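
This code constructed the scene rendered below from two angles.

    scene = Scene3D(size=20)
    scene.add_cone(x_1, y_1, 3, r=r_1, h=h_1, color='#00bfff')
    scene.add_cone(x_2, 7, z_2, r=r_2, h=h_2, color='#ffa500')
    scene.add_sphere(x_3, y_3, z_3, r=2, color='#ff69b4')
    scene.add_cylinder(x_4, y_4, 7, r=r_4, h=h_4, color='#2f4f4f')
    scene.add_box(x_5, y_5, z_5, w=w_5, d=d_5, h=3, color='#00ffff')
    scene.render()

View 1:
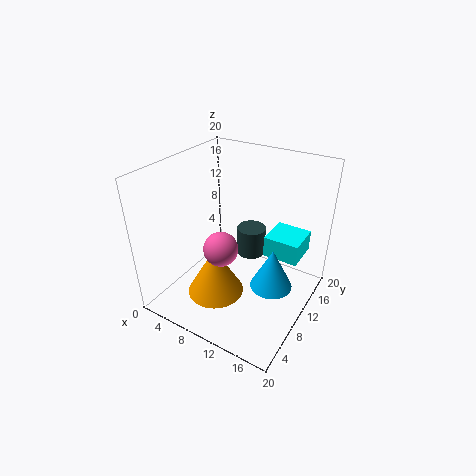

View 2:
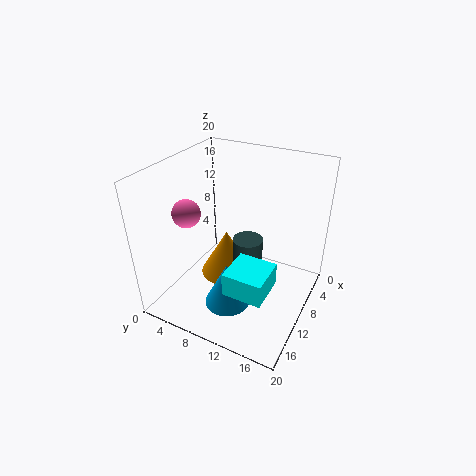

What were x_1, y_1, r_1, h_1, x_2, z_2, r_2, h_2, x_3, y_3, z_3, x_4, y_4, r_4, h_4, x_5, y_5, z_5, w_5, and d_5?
x_1 = 15, y_1 = 11, r_1 = 3, h_1 = 6, x_2 = 8, z_2 = 2, r_2 = 4, h_2 = 7, x_3 = 12, y_3 = 3, z_3 = 13, x_4 = 11, y_4 = 12, r_4 = 2, h_4 = 4, x_5 = 13, y_5 = 12, z_5 = 7, w_5 = 5, d_5 = 5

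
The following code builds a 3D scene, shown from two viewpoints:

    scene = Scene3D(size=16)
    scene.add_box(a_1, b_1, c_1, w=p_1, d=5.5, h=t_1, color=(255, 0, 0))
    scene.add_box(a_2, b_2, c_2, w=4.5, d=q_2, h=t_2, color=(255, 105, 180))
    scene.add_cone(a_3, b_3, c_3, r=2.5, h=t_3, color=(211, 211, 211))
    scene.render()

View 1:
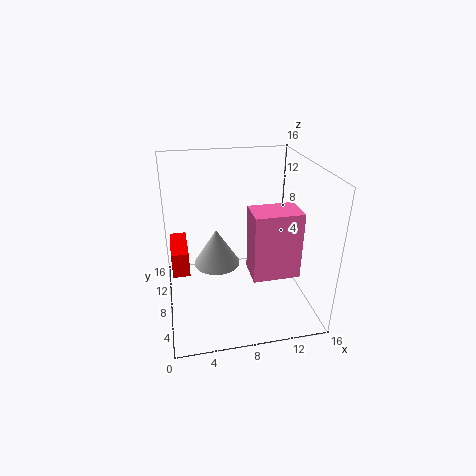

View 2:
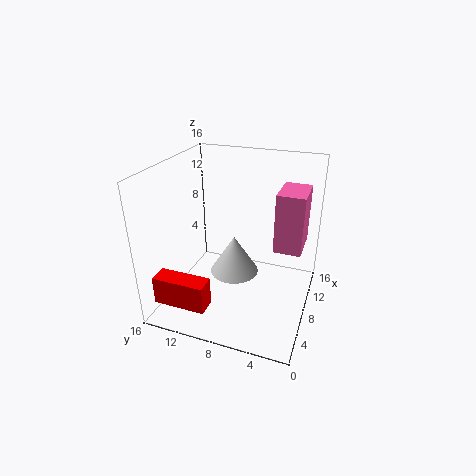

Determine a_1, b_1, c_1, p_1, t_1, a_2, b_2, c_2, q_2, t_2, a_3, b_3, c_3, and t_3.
a_1 = 0.5
b_1 = 9
c_1 = 3
p_1 = 2
t_1 = 3
a_2 = 8
b_2 = 1
c_2 = 7
q_2 = 3
t_2 = 6.5
a_3 = 5.5
b_3 = 7.5
c_3 = 5.5
t_3 = 4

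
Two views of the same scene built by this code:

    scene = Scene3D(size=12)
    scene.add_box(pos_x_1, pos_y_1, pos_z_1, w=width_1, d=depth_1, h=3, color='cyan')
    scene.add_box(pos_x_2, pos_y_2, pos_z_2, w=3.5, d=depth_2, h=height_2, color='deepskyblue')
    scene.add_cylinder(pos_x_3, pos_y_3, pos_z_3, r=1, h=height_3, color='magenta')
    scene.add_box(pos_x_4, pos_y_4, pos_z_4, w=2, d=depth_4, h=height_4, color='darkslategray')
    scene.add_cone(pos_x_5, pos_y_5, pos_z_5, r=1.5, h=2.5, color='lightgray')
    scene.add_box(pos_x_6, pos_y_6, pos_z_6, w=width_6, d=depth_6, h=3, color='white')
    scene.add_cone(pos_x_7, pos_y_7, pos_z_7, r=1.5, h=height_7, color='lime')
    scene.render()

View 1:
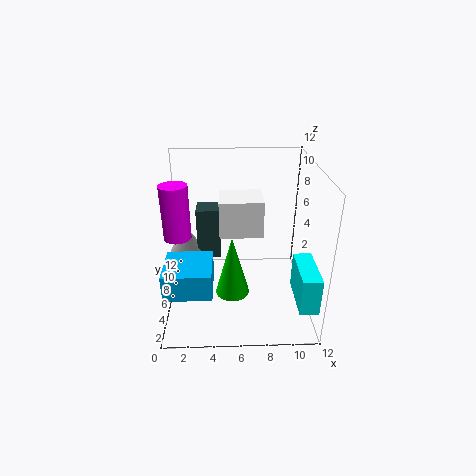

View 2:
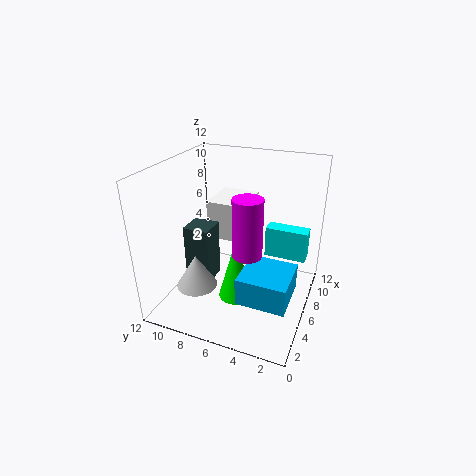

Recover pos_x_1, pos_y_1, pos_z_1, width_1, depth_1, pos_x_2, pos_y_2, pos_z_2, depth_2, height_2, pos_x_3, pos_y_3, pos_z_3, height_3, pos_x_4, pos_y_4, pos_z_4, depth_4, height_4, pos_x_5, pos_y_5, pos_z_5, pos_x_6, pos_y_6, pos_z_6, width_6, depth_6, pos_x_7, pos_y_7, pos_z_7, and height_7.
pos_x_1 = 10.5
pos_y_1 = 1
pos_z_1 = 2
width_1 = 1.5
depth_1 = 4
pos_x_2 = 0.5
pos_y_2 = 0.5
pos_z_2 = 4
depth_2 = 3.5
height_2 = 2
pos_x_3 = 1.5
pos_y_3 = 3.5
pos_z_3 = 7.5
height_3 = 4
pos_x_4 = 2.5
pos_y_4 = 7
pos_z_4 = 3.5
depth_4 = 2
height_4 = 4.5
pos_x_5 = 1.5
pos_y_5 = 7.5
pos_z_5 = 4
pos_x_6 = 4.5
pos_y_6 = 5
pos_z_6 = 6.5
width_6 = 3.5
depth_6 = 3
pos_x_7 = 5.5
pos_y_7 = 6
pos_z_7 = 0.5
height_7 = 5.5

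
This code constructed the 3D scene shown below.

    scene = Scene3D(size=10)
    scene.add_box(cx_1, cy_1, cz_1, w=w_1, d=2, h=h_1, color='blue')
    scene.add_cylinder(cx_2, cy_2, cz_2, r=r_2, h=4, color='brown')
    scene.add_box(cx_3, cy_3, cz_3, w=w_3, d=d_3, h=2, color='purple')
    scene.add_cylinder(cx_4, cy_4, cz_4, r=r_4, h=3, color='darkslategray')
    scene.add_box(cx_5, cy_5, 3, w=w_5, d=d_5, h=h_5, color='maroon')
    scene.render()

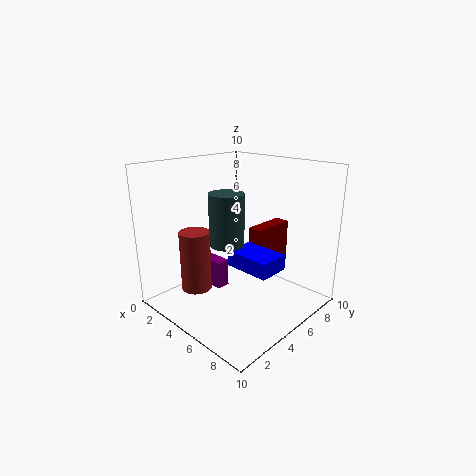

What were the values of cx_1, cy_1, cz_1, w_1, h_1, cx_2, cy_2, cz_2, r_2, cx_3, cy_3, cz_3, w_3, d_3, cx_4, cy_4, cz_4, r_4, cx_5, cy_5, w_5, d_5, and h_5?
cx_1 = 6
cy_1 = 3
cz_1 = 4
w_1 = 3
h_1 = 1
cx_2 = 4
cy_2 = 2
cz_2 = 2
r_2 = 1
cx_3 = 2
cy_3 = 4
cz_3 = 1
w_3 = 2
d_3 = 1
cx_4 = 7
cy_4 = 2
cz_4 = 6
r_4 = 1
cx_5 = 6
cy_5 = 5
w_5 = 1
d_5 = 3
h_5 = 3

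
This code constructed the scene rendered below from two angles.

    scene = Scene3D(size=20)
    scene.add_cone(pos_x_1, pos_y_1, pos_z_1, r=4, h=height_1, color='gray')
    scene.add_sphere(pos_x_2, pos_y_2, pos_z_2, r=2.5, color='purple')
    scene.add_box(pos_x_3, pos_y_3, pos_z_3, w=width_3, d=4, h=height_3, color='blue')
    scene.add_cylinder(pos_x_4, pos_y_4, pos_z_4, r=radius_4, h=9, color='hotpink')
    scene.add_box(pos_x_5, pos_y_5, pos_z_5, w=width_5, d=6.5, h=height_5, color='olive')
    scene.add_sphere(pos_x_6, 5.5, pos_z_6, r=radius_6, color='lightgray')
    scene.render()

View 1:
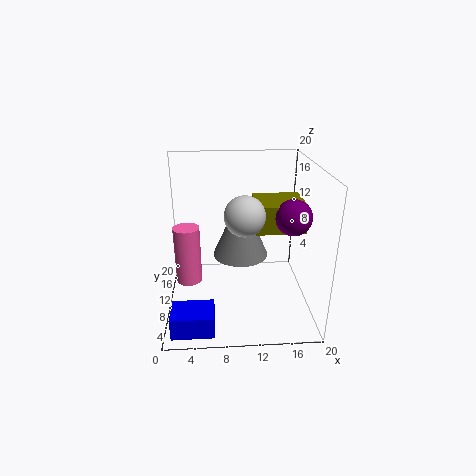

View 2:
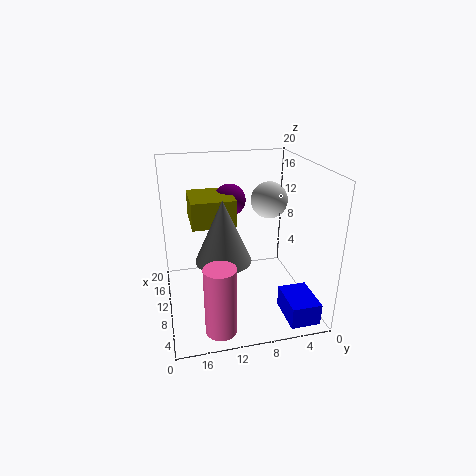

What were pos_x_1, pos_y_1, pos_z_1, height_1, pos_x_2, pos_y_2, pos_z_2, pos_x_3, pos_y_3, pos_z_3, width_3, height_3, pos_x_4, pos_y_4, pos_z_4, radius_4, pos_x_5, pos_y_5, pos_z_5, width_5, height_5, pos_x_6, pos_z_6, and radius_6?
pos_x_1 = 10.5, pos_y_1 = 12, pos_z_1 = 6.5, height_1 = 9, pos_x_2 = 17.5, pos_y_2 = 9.5, pos_z_2 = 13, pos_x_3 = 1, pos_y_3 = 1, pos_z_3 = 0.5, width_3 = 5.5, height_3 = 3, pos_x_4 = 2.5, pos_y_4 = 14, pos_z_4 = 1, radius_4 = 2, pos_x_5 = 12.5, pos_y_5 = 9.5, pos_z_5 = 10.5, width_5 = 7, height_5 = 4, pos_x_6 = 10.5, pos_z_6 = 15, radius_6 = 2.5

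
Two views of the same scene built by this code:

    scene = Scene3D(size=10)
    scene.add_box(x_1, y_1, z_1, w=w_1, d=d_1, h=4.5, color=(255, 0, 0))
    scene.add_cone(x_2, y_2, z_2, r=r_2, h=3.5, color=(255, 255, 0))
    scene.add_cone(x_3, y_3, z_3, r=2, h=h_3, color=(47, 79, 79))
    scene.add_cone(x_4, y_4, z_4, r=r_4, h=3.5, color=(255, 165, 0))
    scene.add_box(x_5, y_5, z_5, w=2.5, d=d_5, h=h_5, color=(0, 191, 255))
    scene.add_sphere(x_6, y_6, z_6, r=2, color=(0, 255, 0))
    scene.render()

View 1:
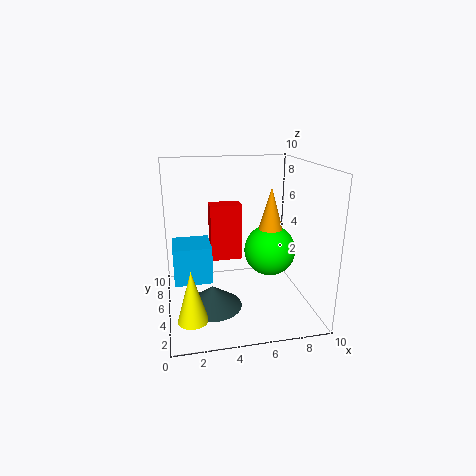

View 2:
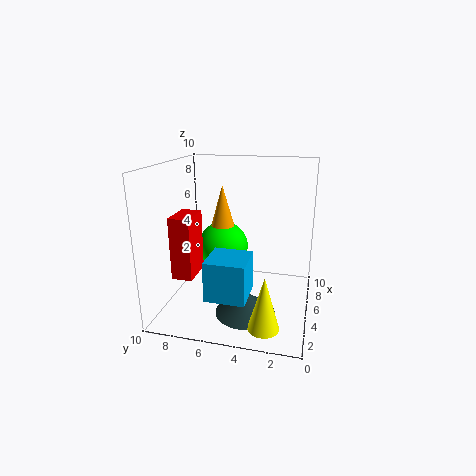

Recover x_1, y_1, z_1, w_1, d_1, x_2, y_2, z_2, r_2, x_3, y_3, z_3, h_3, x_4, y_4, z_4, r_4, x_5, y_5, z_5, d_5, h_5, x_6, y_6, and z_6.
x_1 = 3.5, y_1 = 8, z_1 = 2, w_1 = 2.5, d_1 = 1.5, x_2 = 1.5, y_2 = 2.5, z_2 = 0.5, r_2 = 1, x_3 = 3, y_3 = 4, z_3 = 0.5, h_3 = 1.5, x_4 = 8, y_4 = 7, z_4 = 4.5, r_4 = 1, x_5 = 0.5, y_5 = 3.5, z_5 = 2.5, d_5 = 2.5, h_5 = 2.5, x_6 = 8, y_6 = 7, z_6 = 3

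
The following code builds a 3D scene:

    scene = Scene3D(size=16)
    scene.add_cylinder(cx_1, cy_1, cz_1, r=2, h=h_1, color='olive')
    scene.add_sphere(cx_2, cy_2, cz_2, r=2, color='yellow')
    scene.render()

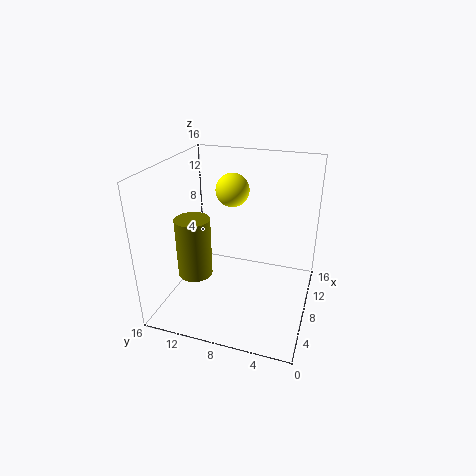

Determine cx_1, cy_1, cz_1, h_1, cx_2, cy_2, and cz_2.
cx_1 = 7
cy_1 = 13
cz_1 = 3
h_1 = 7
cx_2 = 12
cy_2 = 10
cz_2 = 12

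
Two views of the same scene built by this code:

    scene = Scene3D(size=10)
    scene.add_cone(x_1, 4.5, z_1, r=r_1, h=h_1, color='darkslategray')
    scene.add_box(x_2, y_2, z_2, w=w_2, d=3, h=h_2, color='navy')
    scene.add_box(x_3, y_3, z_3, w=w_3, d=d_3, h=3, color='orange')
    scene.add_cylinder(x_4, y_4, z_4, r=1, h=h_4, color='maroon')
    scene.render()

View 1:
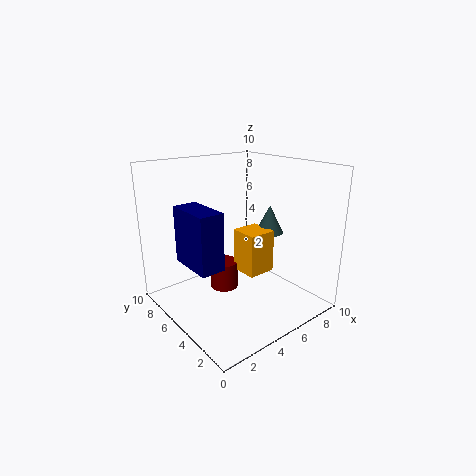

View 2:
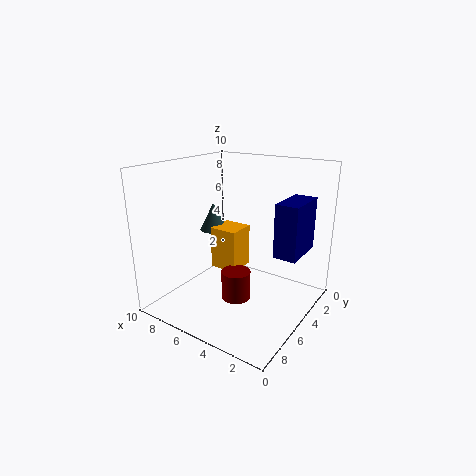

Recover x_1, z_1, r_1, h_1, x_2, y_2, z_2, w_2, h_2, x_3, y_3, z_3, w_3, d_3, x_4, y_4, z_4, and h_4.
x_1 = 7.5
z_1 = 5
r_1 = 1
h_1 = 2
x_2 = 0.5
y_2 = 2.5
z_2 = 4.5
w_2 = 1.5
h_2 = 3.5
x_3 = 5
y_3 = 3.5
z_3 = 2.5
w_3 = 2
d_3 = 2
x_4 = 4.5
y_4 = 6
z_4 = 1
h_4 = 2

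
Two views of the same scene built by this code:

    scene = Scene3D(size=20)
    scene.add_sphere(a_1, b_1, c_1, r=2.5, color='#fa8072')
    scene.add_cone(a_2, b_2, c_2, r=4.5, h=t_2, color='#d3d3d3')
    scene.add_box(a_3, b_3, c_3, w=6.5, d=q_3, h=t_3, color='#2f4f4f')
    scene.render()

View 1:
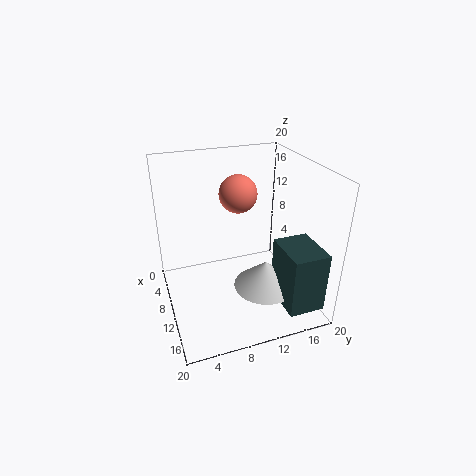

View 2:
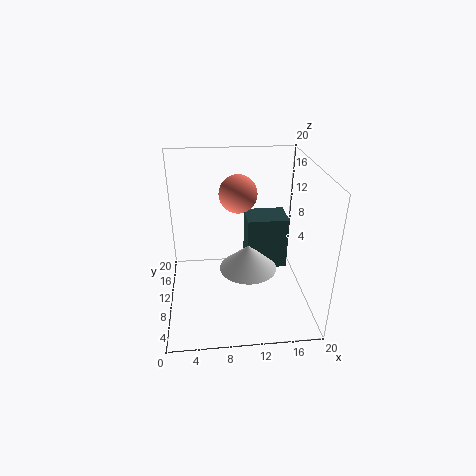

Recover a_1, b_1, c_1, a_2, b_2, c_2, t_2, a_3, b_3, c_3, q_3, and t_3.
a_1 = 10
b_1 = 10
c_1 = 16.5
a_2 = 12
b_2 = 13.5
c_2 = 2.5
t_2 = 4
a_3 = 12
b_3 = 14.5
c_3 = 1.5
q_3 = 5
t_3 = 8.5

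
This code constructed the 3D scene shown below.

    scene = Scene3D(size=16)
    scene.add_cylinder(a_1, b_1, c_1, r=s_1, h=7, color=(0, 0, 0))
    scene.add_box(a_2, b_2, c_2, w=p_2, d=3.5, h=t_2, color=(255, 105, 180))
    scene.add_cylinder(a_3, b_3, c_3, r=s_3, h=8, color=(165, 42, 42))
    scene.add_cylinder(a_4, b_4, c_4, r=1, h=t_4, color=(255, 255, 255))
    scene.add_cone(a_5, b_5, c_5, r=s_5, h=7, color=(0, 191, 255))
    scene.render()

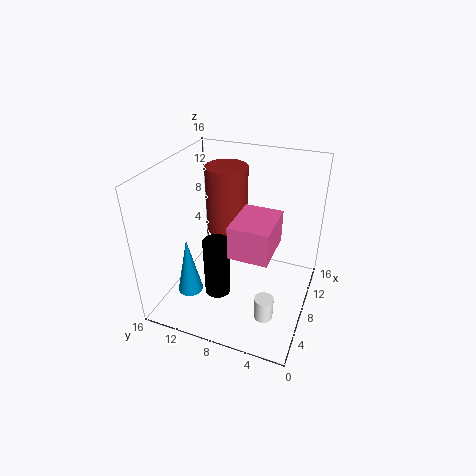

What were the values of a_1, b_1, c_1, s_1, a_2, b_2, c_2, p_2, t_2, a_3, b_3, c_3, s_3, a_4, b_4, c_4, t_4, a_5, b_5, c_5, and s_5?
a_1 = 6.5; b_1 = 10; c_1 = 1; s_1 = 1.5; a_2 = 0.5; b_2 = 2.5; c_2 = 11; p_2 = 4.5; t_2 = 3; a_3 = 12; b_3 = 11; c_3 = 6.5; s_3 = 2.5; a_4 = 4; b_4 = 3.5; c_4 = 1.5; t_4 = 2.5; a_5 = 6; b_5 = 13.5; c_5 = 0.5; s_5 = 1.5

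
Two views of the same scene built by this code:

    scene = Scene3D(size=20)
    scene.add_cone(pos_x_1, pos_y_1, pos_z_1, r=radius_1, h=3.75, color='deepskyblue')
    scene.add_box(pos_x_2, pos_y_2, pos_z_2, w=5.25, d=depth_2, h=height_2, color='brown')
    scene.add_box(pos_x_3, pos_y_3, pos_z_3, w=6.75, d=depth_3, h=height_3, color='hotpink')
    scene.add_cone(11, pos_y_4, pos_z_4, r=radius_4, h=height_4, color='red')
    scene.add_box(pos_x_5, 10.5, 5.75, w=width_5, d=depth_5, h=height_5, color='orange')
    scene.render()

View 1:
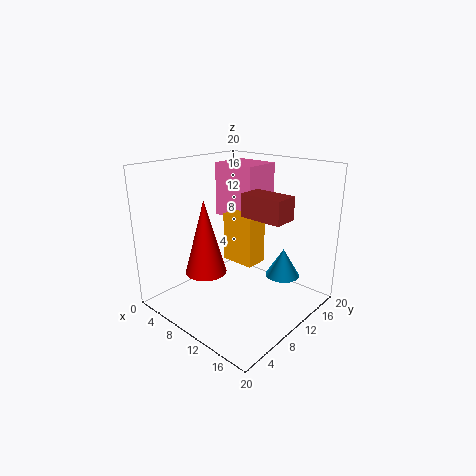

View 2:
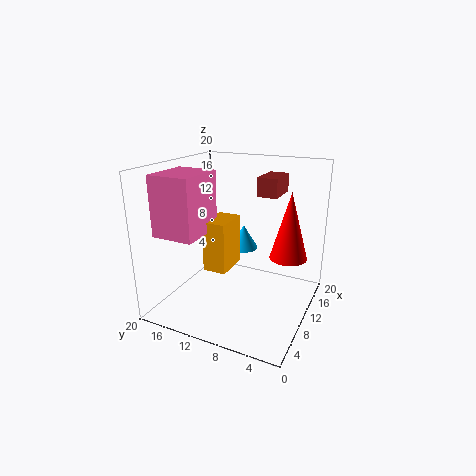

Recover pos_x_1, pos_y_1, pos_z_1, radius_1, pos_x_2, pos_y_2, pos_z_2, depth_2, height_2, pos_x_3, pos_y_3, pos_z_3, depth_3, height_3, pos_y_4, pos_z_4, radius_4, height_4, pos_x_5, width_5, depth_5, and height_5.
pos_x_1 = 16.25
pos_y_1 = 12
pos_z_1 = 5.75
radius_1 = 2.25
pos_x_2 = 14
pos_y_2 = 6
pos_z_2 = 15
depth_2 = 3
height_2 = 2.75
pos_x_3 = 2.75
pos_y_3 = 13
pos_z_3 = 11.25
depth_3 = 5.75
height_3 = 8
pos_y_4 = 3
pos_z_4 = 8
radius_4 = 2.5
height_4 = 9
pos_x_5 = 6.75
width_5 = 5
depth_5 = 3.25
height_5 = 7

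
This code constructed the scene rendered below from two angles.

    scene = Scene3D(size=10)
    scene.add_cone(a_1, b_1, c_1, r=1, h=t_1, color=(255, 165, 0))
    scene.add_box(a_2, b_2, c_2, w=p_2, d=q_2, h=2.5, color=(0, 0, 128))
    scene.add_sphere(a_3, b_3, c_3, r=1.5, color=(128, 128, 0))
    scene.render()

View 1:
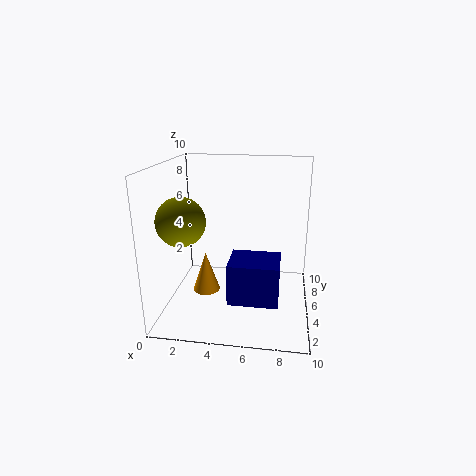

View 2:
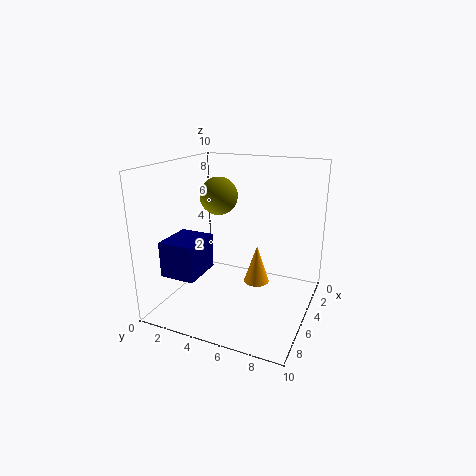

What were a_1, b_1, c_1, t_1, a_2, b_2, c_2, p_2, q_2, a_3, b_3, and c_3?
a_1 = 2.5; b_1 = 5.5; c_1 = 0.5; t_1 = 3; a_2 = 5; b_2 = 0.5; c_2 = 2.5; p_2 = 3; q_2 = 2.5; a_3 = 2; b_3 = 2; c_3 = 7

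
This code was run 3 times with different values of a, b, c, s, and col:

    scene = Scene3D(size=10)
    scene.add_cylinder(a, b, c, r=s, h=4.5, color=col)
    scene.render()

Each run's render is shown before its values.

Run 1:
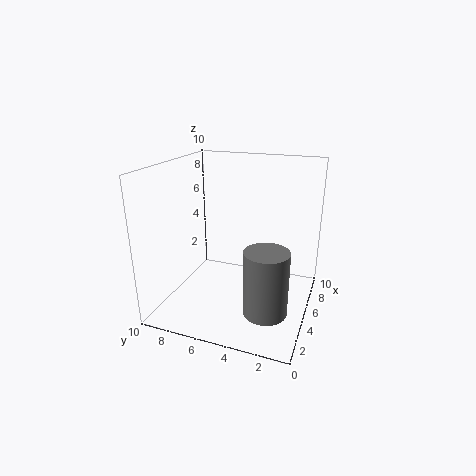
a = 3.5, b = 2.5, c = 0.5, s = 1.5, col = 'gray'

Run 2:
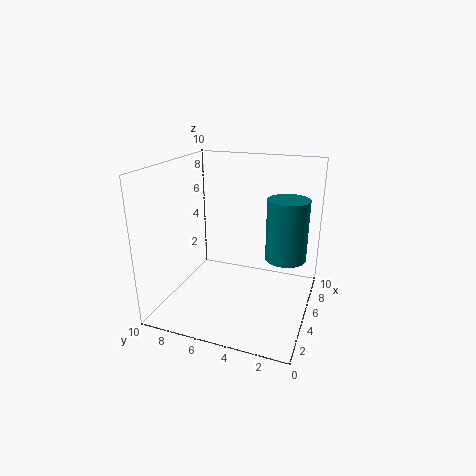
a = 7, b = 2, c = 3, s = 1.5, col = 'teal'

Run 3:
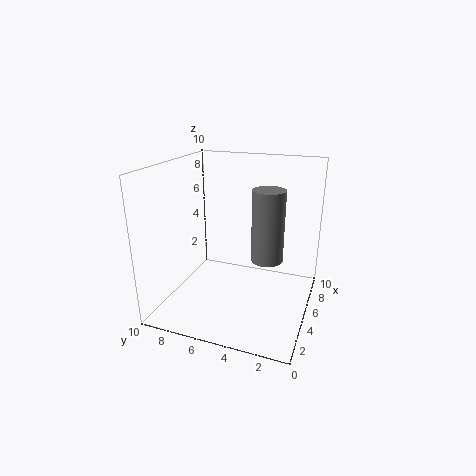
a = 3.5, b = 2.5, c = 4.5, s = 1, col = 'gray'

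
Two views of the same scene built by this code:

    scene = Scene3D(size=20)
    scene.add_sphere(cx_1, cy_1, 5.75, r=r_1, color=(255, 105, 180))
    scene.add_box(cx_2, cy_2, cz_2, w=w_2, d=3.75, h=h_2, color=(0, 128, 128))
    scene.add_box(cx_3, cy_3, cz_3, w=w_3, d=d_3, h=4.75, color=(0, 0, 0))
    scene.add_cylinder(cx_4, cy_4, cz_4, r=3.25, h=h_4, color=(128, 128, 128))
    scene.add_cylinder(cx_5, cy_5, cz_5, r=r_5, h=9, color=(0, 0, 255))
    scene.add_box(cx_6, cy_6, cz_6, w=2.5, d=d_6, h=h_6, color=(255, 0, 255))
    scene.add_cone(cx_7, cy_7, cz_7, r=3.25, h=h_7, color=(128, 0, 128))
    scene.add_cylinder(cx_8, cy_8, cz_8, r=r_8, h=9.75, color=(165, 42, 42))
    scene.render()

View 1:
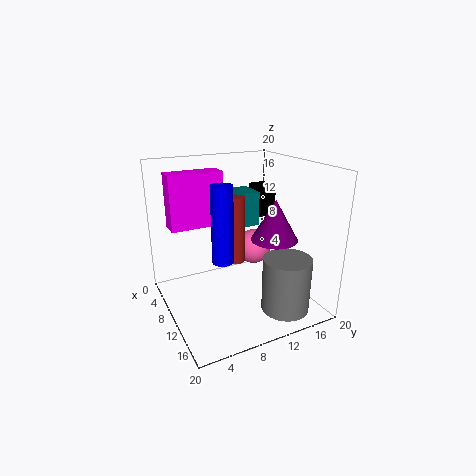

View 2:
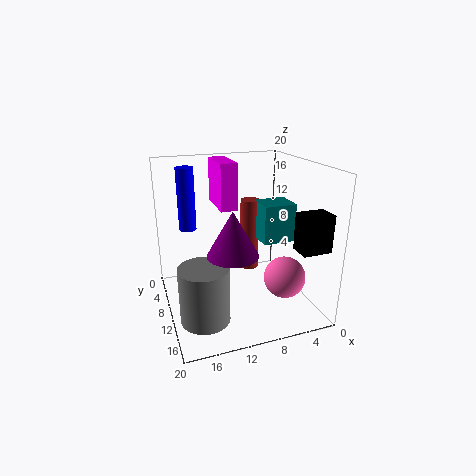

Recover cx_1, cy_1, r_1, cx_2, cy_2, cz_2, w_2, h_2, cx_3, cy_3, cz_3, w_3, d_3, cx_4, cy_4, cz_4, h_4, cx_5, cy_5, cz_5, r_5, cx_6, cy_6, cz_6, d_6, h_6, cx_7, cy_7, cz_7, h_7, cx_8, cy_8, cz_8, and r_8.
cx_1 = 5.25, cy_1 = 15.25, r_1 = 2.75, cx_2 = 3.75, cy_2 = 10.75, cz_2 = 10.5, w_2 = 4.25, h_2 = 5, cx_3 = 1.25, cy_3 = 16.5, cz_3 = 10.5, w_3 = 3.75, d_3 = 2.75, cx_4 = 16, cy_4 = 14.25, cz_4 = 1, h_4 = 7.5, cx_5 = 16, cy_5 = 5, cz_5 = 10.25, r_5 = 1.25, cx_6 = 9, cy_6 = 0.5, cz_6 = 13, d_6 = 6.75, h_6 = 6.75, cx_7 = 12.25, cy_7 = 14.5, cz_7 = 9.75, h_7 = 5.75, cx_8 = 8.5, cy_8 = 10.5, cz_8 = 5.75, r_8 = 1.25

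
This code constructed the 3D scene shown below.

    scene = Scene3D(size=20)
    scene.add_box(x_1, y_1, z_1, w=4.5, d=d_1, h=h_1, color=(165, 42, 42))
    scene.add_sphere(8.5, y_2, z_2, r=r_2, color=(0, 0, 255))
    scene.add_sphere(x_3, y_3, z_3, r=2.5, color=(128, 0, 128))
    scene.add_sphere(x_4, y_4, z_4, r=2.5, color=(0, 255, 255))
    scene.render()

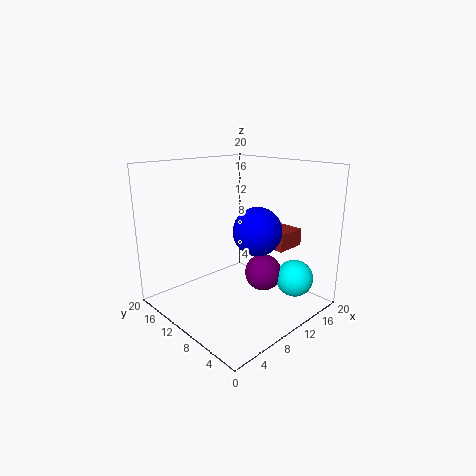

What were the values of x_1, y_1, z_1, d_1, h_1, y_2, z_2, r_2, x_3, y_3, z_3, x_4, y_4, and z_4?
x_1 = 14
y_1 = 5.5
z_1 = 8
d_1 = 4.5
h_1 = 2.5
y_2 = 5
z_2 = 12.5
r_2 = 3
x_3 = 11.5
y_3 = 6.5
z_3 = 5.5
x_4 = 14
y_4 = 3
z_4 = 5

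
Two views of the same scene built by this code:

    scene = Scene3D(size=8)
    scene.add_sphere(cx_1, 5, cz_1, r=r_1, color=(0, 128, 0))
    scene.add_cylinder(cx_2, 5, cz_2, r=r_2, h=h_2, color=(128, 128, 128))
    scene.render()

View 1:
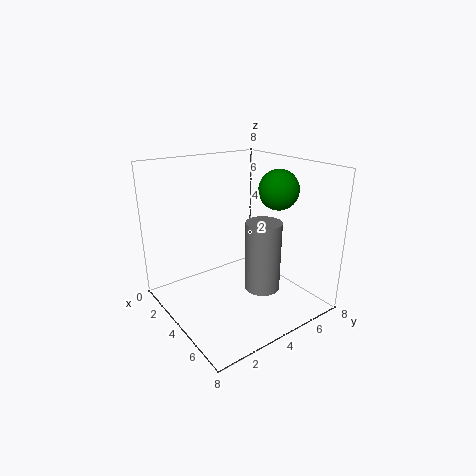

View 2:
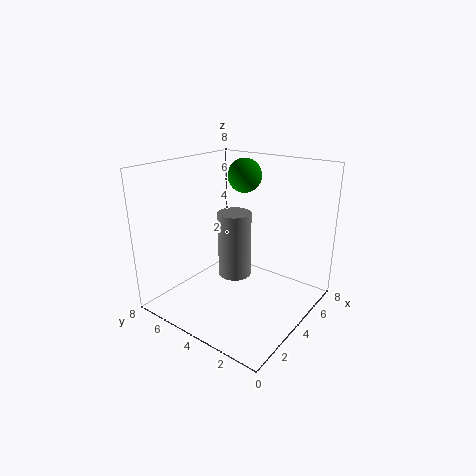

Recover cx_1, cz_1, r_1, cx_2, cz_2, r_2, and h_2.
cx_1 = 6
cz_1 = 7
r_1 = 1
cx_2 = 5
cz_2 = 1
r_2 = 1
h_2 = 4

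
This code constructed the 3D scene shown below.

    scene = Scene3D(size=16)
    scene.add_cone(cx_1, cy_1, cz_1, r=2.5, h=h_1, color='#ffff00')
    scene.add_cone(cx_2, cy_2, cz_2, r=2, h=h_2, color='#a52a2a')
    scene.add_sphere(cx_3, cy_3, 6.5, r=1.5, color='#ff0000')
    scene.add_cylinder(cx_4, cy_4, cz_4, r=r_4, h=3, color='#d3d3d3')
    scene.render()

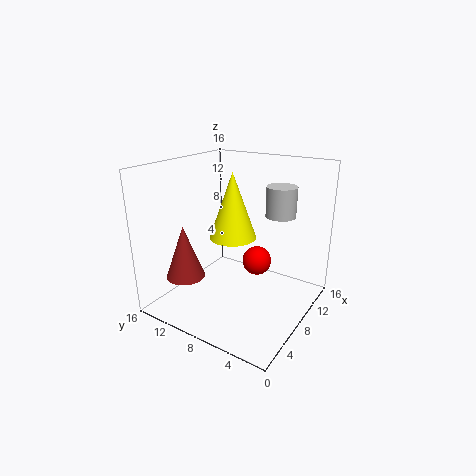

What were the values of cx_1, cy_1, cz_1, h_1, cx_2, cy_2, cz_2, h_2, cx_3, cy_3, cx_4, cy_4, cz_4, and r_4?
cx_1 = 7; cy_1 = 8; cz_1 = 8.5; h_1 = 7; cx_2 = 2.5; cy_2 = 11; cz_2 = 5; h_2 = 5.5; cx_3 = 7; cy_3 = 5; cx_4 = 8; cy_4 = 3; cz_4 = 11.5; r_4 = 1.5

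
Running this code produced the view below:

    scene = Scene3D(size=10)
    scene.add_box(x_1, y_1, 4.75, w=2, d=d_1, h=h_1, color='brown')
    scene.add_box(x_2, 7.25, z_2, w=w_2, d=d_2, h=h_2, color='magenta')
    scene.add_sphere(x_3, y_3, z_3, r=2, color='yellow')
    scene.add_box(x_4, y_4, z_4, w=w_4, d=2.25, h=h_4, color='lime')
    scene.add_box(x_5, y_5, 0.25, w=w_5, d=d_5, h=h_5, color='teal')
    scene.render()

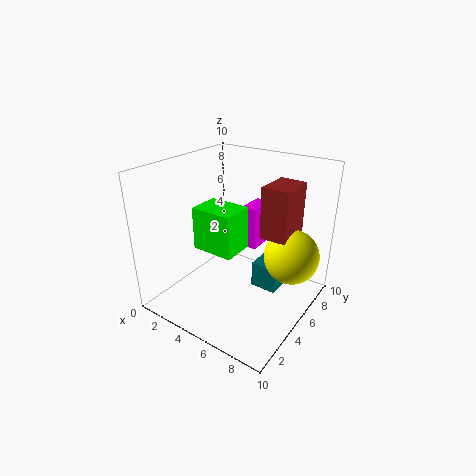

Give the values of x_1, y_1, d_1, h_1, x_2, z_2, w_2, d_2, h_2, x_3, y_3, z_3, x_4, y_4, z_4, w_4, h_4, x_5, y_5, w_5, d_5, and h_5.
x_1 = 6
y_1 = 6.25
d_1 = 2.75
h_1 = 3.75
x_2 = 3.75
z_2 = 3
w_2 = 1.25
d_2 = 2.25
h_2 = 3.25
x_3 = 8
y_3 = 7.5
z_3 = 3.25
x_4 = 2.5
y_4 = 3.25
z_4 = 4.25
w_4 = 3
h_4 = 3
x_5 = 5.25
y_5 = 6.5
w_5 = 2
d_5 = 2.5
h_5 = 2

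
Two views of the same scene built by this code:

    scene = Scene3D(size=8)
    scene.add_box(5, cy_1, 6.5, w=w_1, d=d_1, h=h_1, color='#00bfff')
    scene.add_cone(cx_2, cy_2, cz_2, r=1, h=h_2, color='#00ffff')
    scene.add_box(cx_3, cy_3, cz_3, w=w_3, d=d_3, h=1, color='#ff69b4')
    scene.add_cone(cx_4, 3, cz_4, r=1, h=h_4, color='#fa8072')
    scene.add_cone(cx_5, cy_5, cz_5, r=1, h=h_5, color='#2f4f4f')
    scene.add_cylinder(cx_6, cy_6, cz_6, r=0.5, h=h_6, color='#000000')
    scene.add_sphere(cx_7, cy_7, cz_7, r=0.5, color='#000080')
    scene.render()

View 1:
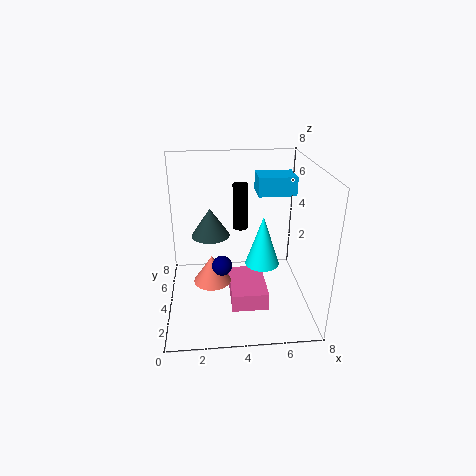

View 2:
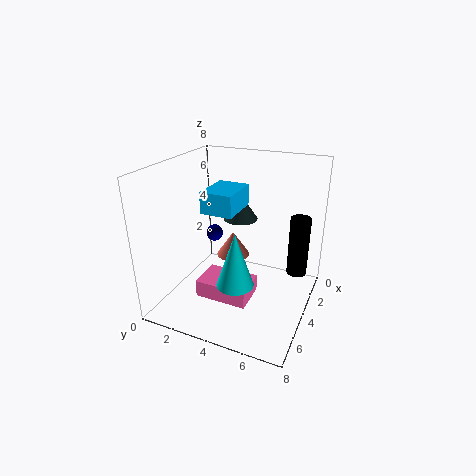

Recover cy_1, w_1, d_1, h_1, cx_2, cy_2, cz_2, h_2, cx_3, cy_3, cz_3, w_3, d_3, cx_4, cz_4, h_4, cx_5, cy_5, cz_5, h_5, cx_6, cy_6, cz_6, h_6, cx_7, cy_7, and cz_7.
cy_1 = 3.5, w_1 = 2, d_1 = 1.5, h_1 = 1, cx_2 = 5.5, cy_2 = 4.5, cz_2 = 2, h_2 = 3, cx_3 = 3.5, cy_3 = 2, cz_3 = 0.5, w_3 = 2, d_3 = 3, cx_4 = 2.5, cz_4 = 2, h_4 = 1.5, cx_5 = 2.5, cy_5 = 3.5, cz_5 = 4.5, h_5 = 1.5, cx_6 = 4.5, cy_6 = 7.5, cz_6 = 3, h_6 = 3, cx_7 = 3, cy_7 = 2, cz_7 = 3.5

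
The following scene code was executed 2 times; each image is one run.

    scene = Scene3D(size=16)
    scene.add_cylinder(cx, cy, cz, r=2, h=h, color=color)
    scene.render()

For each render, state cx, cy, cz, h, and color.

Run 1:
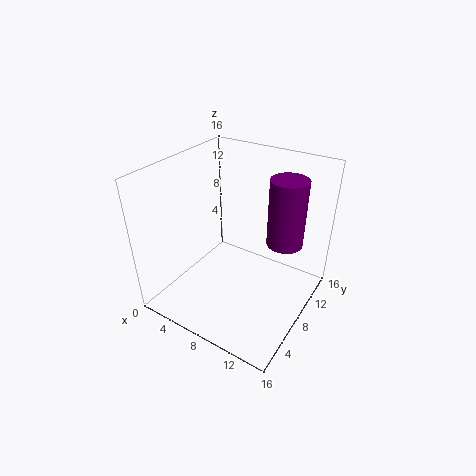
cx = 12.5
cy = 10.5
cz = 7.5
h = 7.5
color = 'purple'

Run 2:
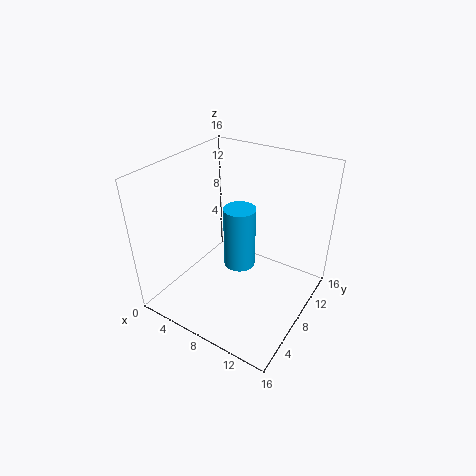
cx = 6
cy = 11.5
cz = 1.5
h = 8
color = 'deepskyblue'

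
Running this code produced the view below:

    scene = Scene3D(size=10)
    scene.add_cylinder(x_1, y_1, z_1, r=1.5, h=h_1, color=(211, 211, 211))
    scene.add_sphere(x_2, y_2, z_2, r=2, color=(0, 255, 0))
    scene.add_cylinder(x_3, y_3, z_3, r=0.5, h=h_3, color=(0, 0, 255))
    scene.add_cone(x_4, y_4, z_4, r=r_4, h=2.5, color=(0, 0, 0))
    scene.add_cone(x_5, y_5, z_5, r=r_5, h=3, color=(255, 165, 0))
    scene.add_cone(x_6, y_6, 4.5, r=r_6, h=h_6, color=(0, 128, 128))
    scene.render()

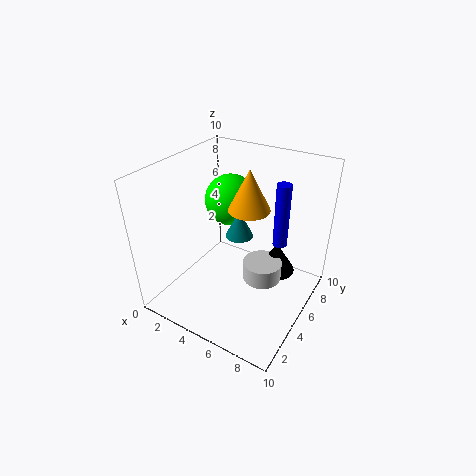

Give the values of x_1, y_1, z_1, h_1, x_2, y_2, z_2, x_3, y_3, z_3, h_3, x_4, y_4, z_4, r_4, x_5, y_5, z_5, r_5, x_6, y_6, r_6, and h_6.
x_1 = 6
y_1 = 7
z_1 = 0.5
h_1 = 1.5
x_2 = 2.5
y_2 = 8
z_2 = 6
x_3 = 7.5
y_3 = 6.5
z_3 = 4.5
h_3 = 4.5
x_4 = 6.5
y_4 = 8.5
z_4 = 0.5
r_4 = 1.5
x_5 = 5
y_5 = 6.5
z_5 = 6.5
r_5 = 1.5
x_6 = 4.5
y_6 = 6
r_6 = 1
h_6 = 2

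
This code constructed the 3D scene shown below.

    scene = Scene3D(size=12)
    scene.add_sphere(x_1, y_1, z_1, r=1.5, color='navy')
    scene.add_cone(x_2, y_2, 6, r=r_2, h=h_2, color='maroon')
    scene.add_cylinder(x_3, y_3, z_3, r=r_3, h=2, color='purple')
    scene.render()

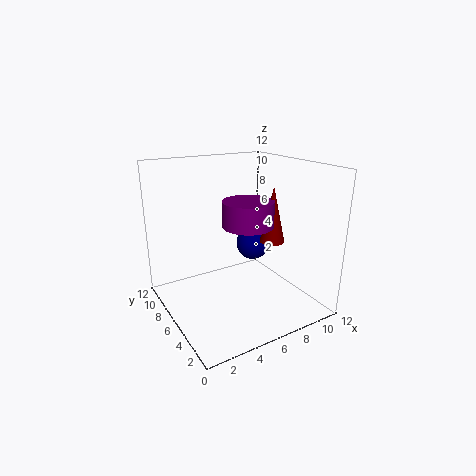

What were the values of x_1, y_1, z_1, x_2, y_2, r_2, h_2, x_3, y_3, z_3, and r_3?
x_1 = 8.5; y_1 = 7.5; z_1 = 4.5; x_2 = 8; y_2 = 4; r_2 = 1; h_2 = 4.5; x_3 = 6; y_3 = 4.5; z_3 = 7.5; r_3 = 2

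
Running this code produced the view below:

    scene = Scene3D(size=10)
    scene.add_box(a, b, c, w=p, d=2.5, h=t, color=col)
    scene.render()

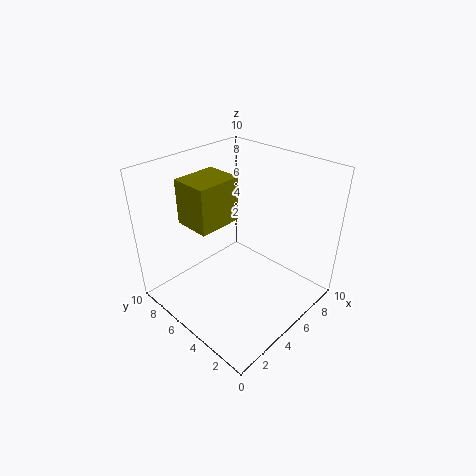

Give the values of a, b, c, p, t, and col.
a = 2
b = 5
c = 6.5
p = 3
t = 3
col = 'olive'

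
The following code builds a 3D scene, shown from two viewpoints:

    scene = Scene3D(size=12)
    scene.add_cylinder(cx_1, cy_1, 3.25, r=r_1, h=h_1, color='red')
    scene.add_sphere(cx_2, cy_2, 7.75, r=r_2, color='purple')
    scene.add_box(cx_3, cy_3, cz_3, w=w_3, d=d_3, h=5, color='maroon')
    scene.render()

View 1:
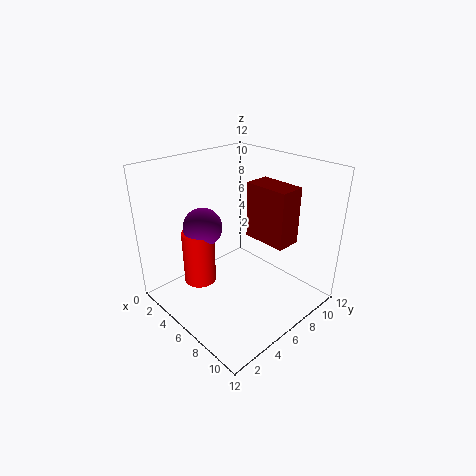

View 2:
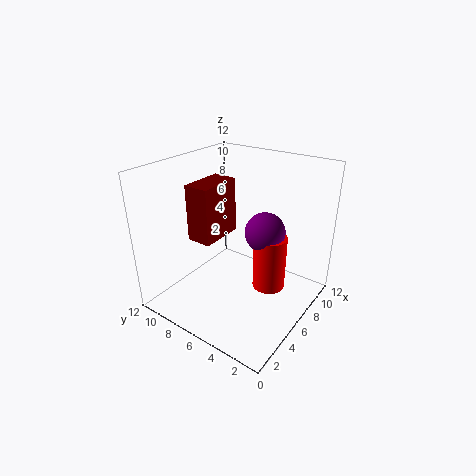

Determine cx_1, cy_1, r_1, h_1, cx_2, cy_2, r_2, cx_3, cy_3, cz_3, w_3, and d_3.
cx_1 = 5.25
cy_1 = 2.5
r_1 = 1.25
h_1 = 4.25
cx_2 = 5.25
cy_2 = 3
r_2 = 1.5
cx_3 = 4.75
cy_3 = 8.25
cz_3 = 5
w_3 = 4
d_3 = 2.25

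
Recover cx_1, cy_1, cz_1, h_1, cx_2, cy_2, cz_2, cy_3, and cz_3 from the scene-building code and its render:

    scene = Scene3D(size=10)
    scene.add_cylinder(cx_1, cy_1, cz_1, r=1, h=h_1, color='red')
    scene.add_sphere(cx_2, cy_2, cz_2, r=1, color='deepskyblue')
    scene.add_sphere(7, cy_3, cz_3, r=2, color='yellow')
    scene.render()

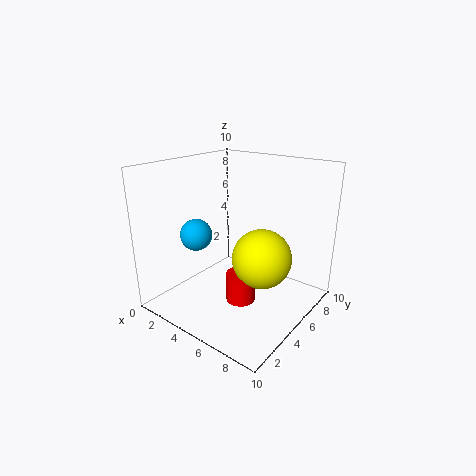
cx_1 = 6
cy_1 = 4
cz_1 = 1
h_1 = 2
cx_2 = 4
cy_2 = 2
cz_2 = 6
cy_3 = 5
cz_3 = 4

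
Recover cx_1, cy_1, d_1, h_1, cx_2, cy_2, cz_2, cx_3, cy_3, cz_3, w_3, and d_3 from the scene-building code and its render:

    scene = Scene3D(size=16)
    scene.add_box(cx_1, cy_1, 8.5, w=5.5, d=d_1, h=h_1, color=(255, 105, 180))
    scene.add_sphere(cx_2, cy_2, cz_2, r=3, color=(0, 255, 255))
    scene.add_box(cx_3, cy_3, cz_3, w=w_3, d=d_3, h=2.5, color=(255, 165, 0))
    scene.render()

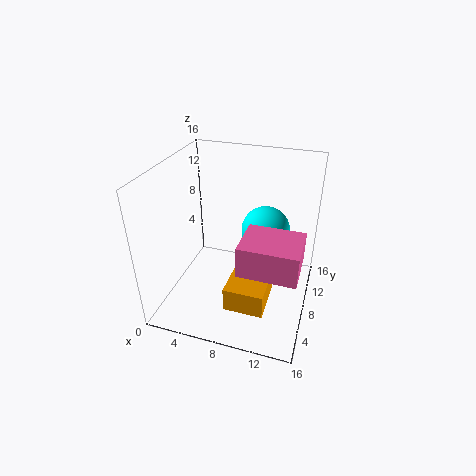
cx_1 = 10, cy_1 = 1, d_1 = 4.5, h_1 = 3, cx_2 = 10, cy_2 = 13, cz_2 = 6.5, cx_3 = 8.5, cy_3 = 1.5, cz_3 = 3.5, w_3 = 4, d_3 = 4.5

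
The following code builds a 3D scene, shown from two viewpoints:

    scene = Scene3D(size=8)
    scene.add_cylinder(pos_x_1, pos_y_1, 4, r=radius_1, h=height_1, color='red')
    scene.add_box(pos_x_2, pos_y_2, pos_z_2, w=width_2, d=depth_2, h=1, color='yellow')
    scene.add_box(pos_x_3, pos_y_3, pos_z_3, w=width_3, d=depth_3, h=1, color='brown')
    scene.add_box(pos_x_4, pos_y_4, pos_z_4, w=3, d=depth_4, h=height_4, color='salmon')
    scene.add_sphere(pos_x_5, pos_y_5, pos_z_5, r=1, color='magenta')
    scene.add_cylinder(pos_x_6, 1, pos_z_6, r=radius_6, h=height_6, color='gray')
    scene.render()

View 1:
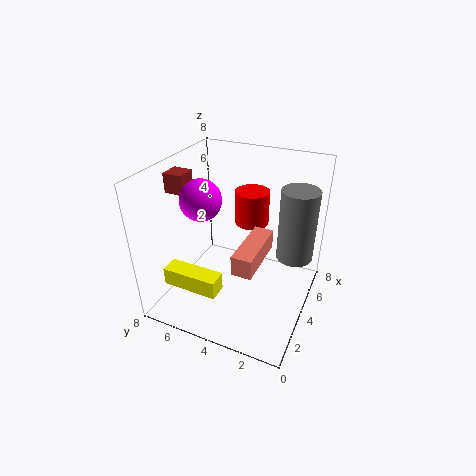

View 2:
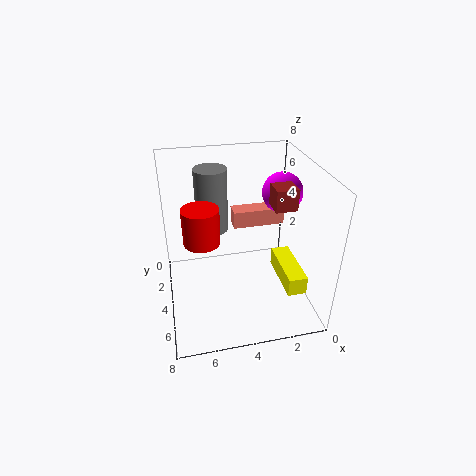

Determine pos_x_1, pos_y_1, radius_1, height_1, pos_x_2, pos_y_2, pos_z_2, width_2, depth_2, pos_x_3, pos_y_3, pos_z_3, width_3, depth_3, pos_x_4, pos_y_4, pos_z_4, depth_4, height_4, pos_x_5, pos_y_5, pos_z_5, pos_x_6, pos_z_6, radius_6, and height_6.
pos_x_1 = 6, pos_y_1 = 4, radius_1 = 1, height_1 = 2, pos_x_2 = 1, pos_y_2 = 4, pos_z_2 = 2, width_2 = 1, depth_2 = 3, pos_x_3 = 2, pos_y_3 = 6, pos_z_3 = 7, width_3 = 1, depth_3 = 1, pos_x_4 = 1, pos_y_4 = 2, pos_z_4 = 4, depth_4 = 1, height_4 = 1, pos_x_5 = 2, pos_y_5 = 5, pos_z_5 = 7, pos_x_6 = 5, pos_z_6 = 3, radius_6 = 1, height_6 = 4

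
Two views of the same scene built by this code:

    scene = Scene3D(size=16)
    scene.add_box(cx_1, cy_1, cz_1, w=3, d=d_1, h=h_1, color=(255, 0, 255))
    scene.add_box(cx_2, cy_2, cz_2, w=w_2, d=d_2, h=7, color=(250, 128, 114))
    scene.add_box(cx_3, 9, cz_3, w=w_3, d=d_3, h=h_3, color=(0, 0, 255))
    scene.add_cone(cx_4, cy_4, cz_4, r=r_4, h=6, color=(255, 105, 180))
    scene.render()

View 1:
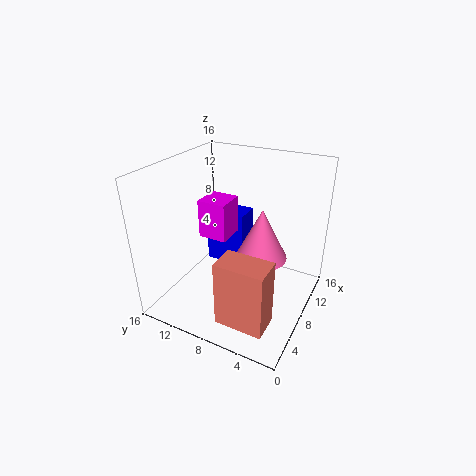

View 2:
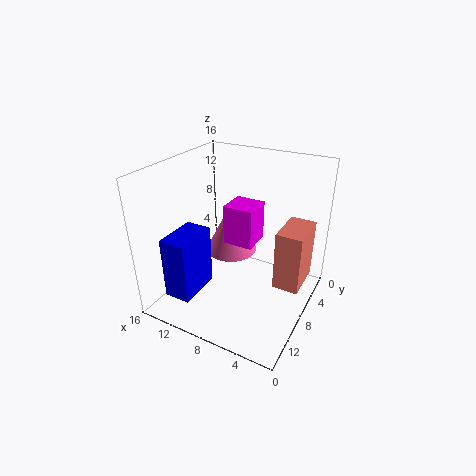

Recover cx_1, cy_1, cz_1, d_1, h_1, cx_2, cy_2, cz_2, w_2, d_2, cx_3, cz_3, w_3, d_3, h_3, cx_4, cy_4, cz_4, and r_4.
cx_1 = 5
cy_1 = 8
cz_1 = 9
d_1 = 3
h_1 = 4
cx_2 = 1
cy_2 = 2
cz_2 = 2
w_2 = 3
d_2 = 5
cx_3 = 11
cz_3 = 2
w_3 = 3
d_3 = 5
h_3 = 7
cx_4 = 10
cy_4 = 6
cz_4 = 5
r_4 = 3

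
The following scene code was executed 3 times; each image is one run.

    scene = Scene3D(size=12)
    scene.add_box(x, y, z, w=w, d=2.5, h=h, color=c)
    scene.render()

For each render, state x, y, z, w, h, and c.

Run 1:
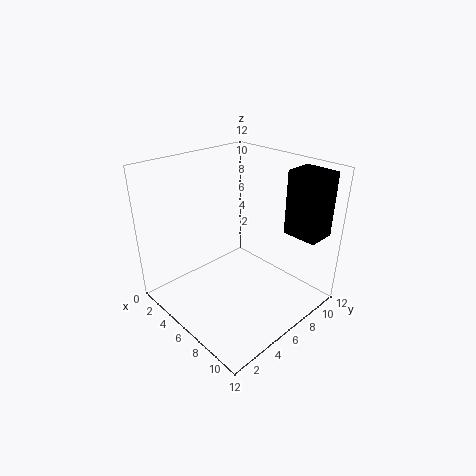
x = 8; y = 9.5; z = 6; w = 3; h = 5.5; c = 'black'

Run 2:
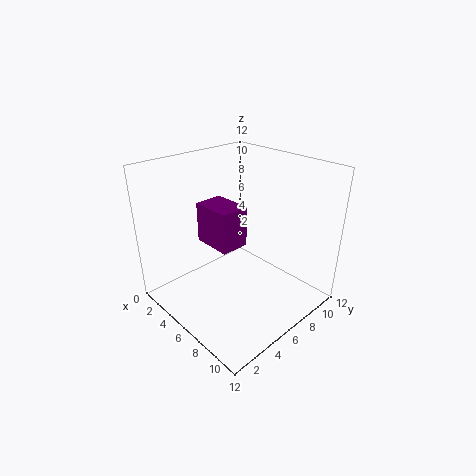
x = 2.5; y = 4.5; z = 5; w = 3.5; h = 3.5; c = 'purple'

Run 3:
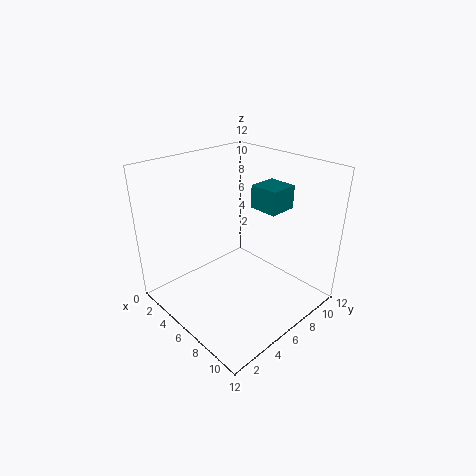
x = 5.5; y = 8; z = 8; w = 2.5; h = 2; c = 'teal'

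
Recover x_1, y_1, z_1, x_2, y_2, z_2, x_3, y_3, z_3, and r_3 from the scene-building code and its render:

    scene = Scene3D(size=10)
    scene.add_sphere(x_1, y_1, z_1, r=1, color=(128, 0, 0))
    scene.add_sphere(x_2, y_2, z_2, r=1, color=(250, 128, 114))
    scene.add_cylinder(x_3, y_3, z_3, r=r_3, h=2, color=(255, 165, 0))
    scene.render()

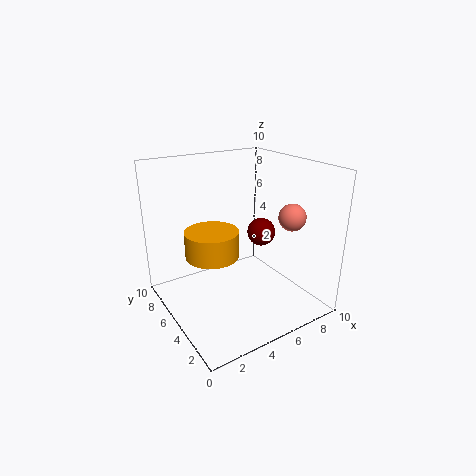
x_1 = 7, y_1 = 5, z_1 = 5, x_2 = 9, y_2 = 4, z_2 = 6, x_3 = 4, y_3 = 7, z_3 = 3, r_3 = 2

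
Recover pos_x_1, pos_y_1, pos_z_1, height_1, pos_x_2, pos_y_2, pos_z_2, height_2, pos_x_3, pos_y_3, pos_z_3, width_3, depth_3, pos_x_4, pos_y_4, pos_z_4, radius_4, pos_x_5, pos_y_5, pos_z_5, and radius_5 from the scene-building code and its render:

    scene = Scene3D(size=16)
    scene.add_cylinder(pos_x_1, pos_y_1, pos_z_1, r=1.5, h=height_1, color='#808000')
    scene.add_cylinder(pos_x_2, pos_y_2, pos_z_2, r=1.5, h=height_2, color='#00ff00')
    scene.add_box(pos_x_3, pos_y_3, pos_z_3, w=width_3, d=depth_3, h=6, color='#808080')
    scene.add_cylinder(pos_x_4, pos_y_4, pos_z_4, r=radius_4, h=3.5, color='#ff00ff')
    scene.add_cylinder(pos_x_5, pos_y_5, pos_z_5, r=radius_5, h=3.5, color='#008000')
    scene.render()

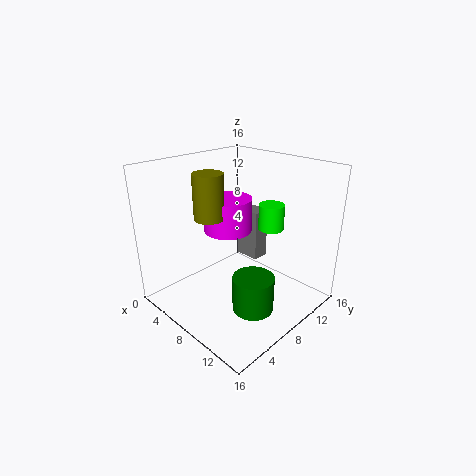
pos_x_1 = 8, pos_y_1 = 4, pos_z_1 = 11.5, height_1 = 4.5, pos_x_2 = 9, pos_y_2 = 12.5, pos_z_2 = 8, height_2 = 3, pos_x_3 = 5, pos_y_3 = 11, pos_z_3 = 4, width_3 = 3, depth_3 = 2, pos_x_4 = 8, pos_y_4 = 6.5, pos_z_4 = 9.5, radius_4 = 2.5, pos_x_5 = 13.5, pos_y_5 = 4.5, pos_z_5 = 3.5, radius_5 = 2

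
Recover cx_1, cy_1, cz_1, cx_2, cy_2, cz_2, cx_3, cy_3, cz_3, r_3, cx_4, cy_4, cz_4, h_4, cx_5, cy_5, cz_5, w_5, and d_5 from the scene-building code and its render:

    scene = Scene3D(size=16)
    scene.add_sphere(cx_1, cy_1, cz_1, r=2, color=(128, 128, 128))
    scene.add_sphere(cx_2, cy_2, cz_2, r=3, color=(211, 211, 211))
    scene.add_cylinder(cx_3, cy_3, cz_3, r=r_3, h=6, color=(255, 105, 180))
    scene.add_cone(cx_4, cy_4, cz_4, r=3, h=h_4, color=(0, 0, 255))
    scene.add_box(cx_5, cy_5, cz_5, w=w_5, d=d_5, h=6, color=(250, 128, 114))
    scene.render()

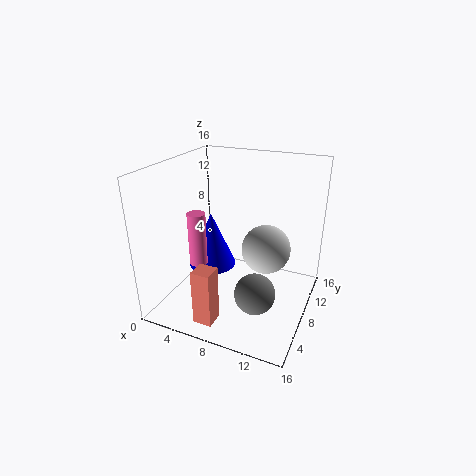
cx_1 = 12; cy_1 = 3; cz_1 = 5; cx_2 = 10; cy_2 = 12; cz_2 = 5; cx_3 = 4; cy_3 = 6; cz_3 = 5; r_3 = 1; cx_4 = 3; cy_4 = 11; cz_4 = 2; h_4 = 7; cx_5 = 6; cy_5 = 1; cz_5 = 1; w_5 = 2; d_5 = 2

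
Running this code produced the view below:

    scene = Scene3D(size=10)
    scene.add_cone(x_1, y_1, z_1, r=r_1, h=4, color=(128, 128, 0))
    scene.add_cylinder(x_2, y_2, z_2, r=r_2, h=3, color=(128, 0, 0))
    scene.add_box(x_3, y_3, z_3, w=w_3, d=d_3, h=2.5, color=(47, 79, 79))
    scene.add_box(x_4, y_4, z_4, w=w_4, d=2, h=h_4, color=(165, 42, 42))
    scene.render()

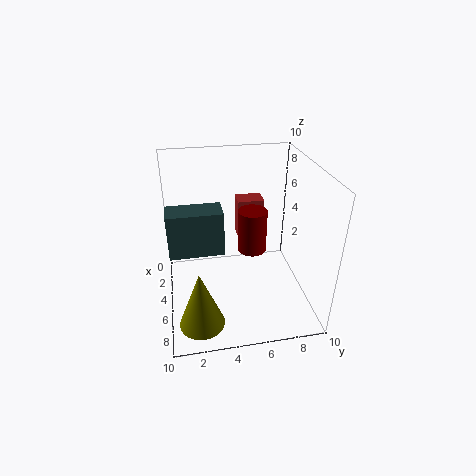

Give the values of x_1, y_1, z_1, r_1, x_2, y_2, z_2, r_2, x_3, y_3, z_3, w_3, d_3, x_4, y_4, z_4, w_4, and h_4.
x_1 = 8
y_1 = 2
z_1 = 0.5
r_1 = 1.5
x_2 = 5
y_2 = 6
z_2 = 4
r_2 = 1
x_3 = 7.5
y_3 = 0.5
z_3 = 6.5
w_3 = 1.5
d_3 = 3
x_4 = 1
y_4 = 5.5
z_4 = 3.5
w_4 = 1.5
h_4 = 3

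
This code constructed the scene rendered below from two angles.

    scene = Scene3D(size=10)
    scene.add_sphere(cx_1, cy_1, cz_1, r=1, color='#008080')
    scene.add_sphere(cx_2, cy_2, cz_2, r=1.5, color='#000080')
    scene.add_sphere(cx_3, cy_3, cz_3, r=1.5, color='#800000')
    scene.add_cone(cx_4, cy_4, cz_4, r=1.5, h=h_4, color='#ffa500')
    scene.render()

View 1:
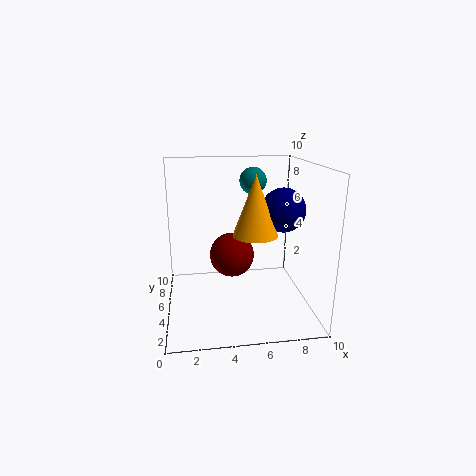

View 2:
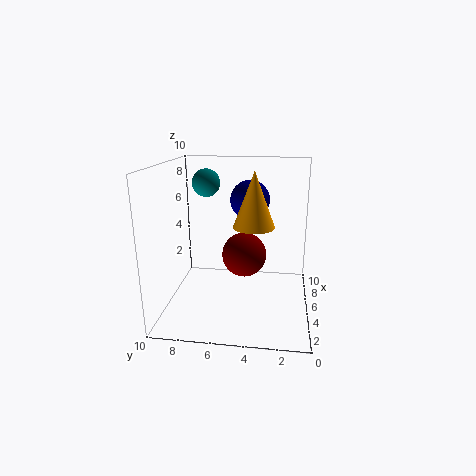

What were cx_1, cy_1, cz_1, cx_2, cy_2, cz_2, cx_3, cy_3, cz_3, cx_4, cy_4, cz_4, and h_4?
cx_1 = 6.5, cy_1 = 7.5, cz_1 = 8.5, cx_2 = 8, cy_2 = 4.5, cz_2 = 7, cx_3 = 4.5, cy_3 = 4.5, cz_3 = 4, cx_4 = 6, cy_4 = 4, cz_4 = 5.5, h_4 = 4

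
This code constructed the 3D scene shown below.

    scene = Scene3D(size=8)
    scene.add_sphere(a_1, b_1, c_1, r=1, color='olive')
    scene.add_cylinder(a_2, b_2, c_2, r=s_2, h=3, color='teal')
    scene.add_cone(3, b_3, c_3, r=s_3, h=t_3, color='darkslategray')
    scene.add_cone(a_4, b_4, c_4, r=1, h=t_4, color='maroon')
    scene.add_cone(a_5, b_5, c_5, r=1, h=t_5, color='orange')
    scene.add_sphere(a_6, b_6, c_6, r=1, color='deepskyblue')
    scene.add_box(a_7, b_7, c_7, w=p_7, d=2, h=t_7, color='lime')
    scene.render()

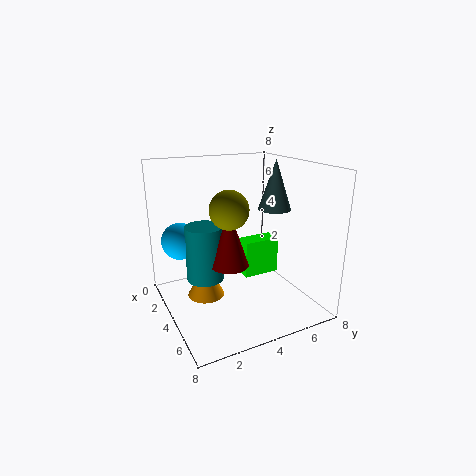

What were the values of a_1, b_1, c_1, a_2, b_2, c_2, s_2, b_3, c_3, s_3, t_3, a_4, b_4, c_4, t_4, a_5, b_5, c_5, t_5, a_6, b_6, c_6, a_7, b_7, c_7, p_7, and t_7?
a_1 = 5, b_1 = 3, c_1 = 6, a_2 = 4, b_2 = 2, c_2 = 2, s_2 = 1, b_3 = 7, c_3 = 5, s_3 = 1, t_3 = 3, a_4 = 5, b_4 = 3, c_4 = 3, t_4 = 3, a_5 = 4, b_5 = 2, c_5 = 1, t_5 = 2, a_6 = 3, b_6 = 1, c_6 = 4, a_7 = 4, b_7 = 4, c_7 = 2, p_7 = 1, t_7 = 2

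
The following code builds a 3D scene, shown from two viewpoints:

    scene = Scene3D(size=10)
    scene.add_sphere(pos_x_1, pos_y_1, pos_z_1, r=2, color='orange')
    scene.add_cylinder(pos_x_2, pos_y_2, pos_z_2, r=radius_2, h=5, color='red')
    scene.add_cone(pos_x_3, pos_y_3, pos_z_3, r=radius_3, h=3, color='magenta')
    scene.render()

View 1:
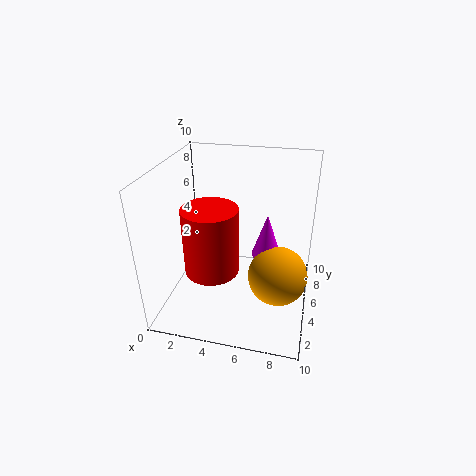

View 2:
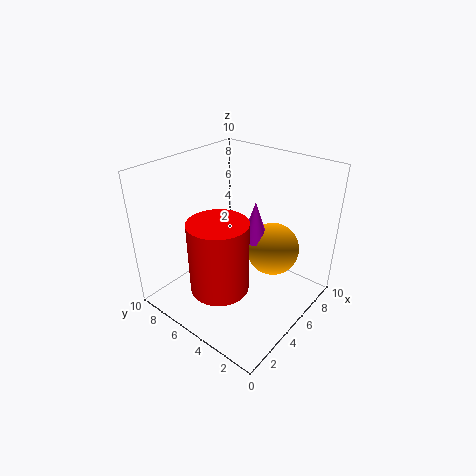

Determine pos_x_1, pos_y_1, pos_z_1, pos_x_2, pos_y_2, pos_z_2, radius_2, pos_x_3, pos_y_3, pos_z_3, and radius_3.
pos_x_1 = 8; pos_y_1 = 4; pos_z_1 = 3; pos_x_2 = 3; pos_y_2 = 5; pos_z_2 = 2; radius_2 = 2; pos_x_3 = 7; pos_y_3 = 5; pos_z_3 = 4; radius_3 = 1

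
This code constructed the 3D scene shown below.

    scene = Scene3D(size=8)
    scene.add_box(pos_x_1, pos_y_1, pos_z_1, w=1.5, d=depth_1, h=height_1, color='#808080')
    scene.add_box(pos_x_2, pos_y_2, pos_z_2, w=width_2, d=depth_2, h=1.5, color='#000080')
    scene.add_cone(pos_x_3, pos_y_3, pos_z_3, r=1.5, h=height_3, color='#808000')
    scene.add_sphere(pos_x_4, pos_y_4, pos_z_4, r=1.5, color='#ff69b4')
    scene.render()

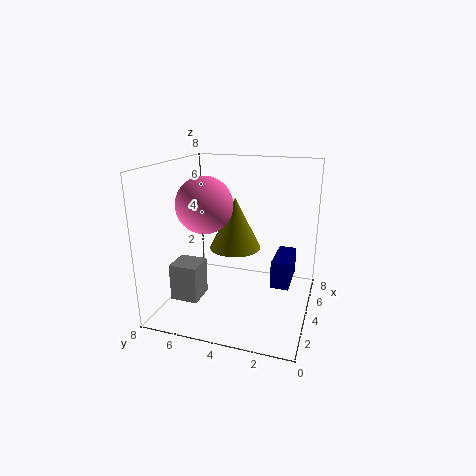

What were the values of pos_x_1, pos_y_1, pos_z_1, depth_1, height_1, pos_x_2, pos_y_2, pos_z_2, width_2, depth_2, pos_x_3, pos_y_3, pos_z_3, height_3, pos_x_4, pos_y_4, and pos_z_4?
pos_x_1 = 1.5; pos_y_1 = 5.5; pos_z_1 = 1; depth_1 = 1.5; height_1 = 2; pos_x_2 = 3.5; pos_y_2 = 1; pos_z_2 = 1.5; width_2 = 2.5; depth_2 = 1; pos_x_3 = 5; pos_y_3 = 4.5; pos_z_3 = 3; height_3 = 3; pos_x_4 = 3; pos_y_4 = 5.5; pos_z_4 = 6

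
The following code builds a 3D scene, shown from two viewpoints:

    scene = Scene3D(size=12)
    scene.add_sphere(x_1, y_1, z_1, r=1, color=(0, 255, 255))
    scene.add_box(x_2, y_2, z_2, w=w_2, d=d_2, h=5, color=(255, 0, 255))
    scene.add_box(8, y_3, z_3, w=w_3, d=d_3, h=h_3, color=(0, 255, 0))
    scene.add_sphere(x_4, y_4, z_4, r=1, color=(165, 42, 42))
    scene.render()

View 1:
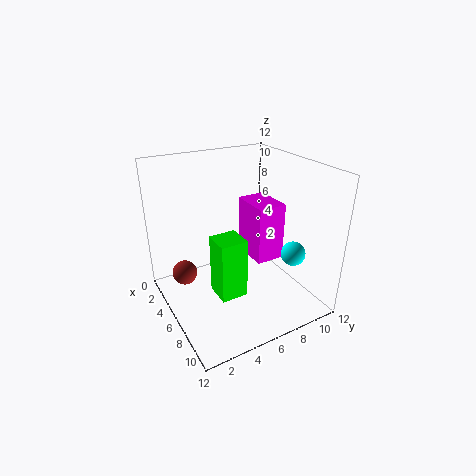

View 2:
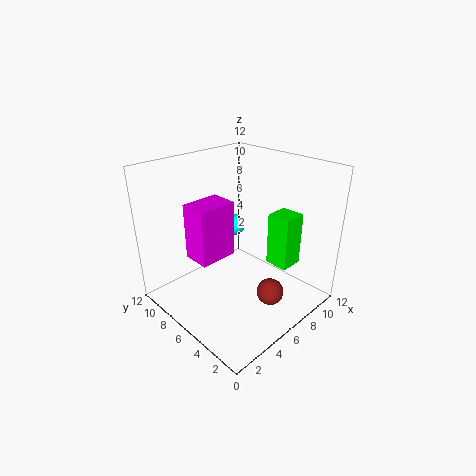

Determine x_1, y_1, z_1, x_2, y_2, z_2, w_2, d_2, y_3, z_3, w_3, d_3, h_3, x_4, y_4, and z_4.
x_1 = 9, y_1 = 9.5, z_1 = 5, x_2 = 3.5, y_2 = 7.5, z_2 = 3.5, w_2 = 3.5, d_2 = 2.5, y_3 = 2.5, z_3 = 3.5, w_3 = 2, d_3 = 2, h_3 = 4.5, x_4 = 5, y_4 = 1.5, z_4 = 3.5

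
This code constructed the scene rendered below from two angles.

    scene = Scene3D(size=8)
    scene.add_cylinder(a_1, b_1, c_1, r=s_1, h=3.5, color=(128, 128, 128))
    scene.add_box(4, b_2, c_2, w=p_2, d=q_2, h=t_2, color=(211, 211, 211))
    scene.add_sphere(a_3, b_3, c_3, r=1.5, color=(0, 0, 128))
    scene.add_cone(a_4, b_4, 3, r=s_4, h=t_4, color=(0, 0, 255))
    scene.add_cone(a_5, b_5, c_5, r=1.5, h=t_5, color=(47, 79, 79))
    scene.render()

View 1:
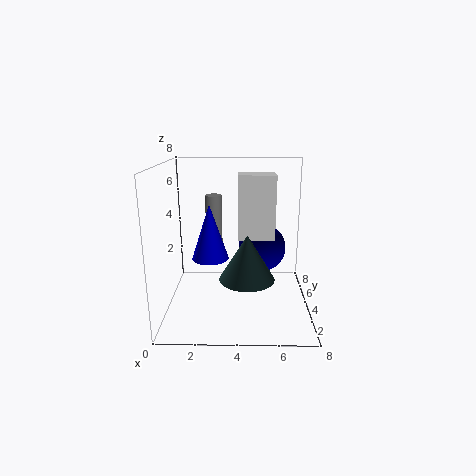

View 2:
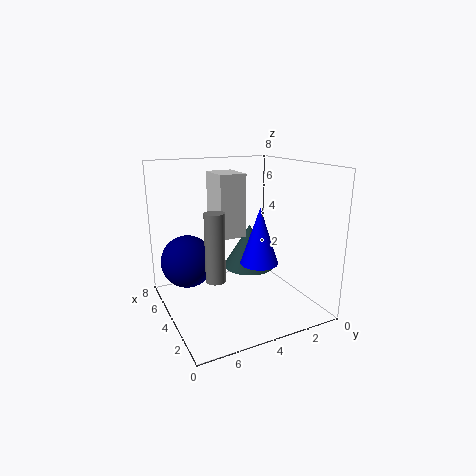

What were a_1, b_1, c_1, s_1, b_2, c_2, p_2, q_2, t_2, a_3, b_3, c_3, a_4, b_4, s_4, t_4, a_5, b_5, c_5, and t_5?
a_1 = 2.5, b_1 = 6, c_1 = 2.5, s_1 = 0.5, b_2 = 3.5, c_2 = 4, p_2 = 2, q_2 = 1.5, t_2 = 3.5, a_3 = 5.5, b_3 = 6.5, c_3 = 2.5, a_4 = 2.5, b_4 = 3.5, s_4 = 1, t_4 = 3, a_5 = 4.5, b_5 = 3, c_5 = 2, t_5 = 2.5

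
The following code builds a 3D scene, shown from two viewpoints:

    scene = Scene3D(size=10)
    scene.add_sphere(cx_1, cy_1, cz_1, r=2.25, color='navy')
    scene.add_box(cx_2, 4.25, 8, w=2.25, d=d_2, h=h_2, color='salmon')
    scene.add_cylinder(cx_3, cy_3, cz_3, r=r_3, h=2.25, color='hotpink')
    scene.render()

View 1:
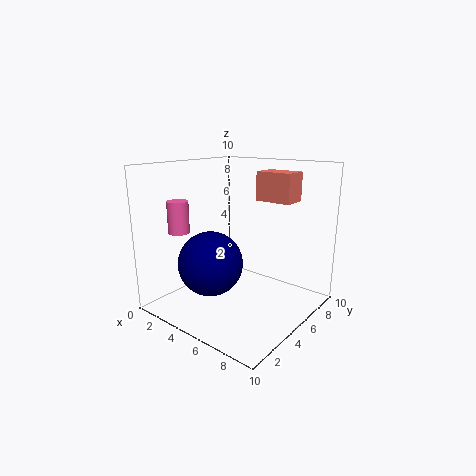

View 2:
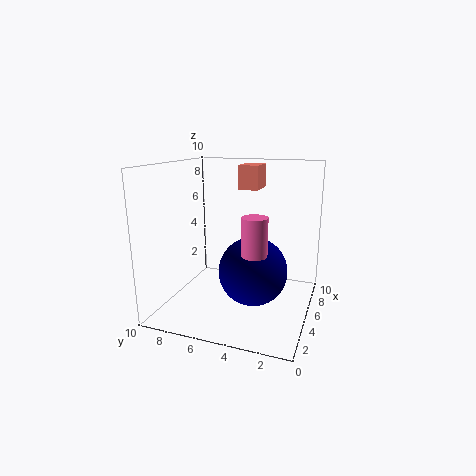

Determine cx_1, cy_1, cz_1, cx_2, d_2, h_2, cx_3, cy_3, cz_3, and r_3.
cx_1 = 3.75, cy_1 = 3.5, cz_1 = 3.25, cx_2 = 7, d_2 = 1.5, h_2 = 1.75, cx_3 = 1.5, cy_3 = 2.75, cz_3 = 5.25, r_3 = 0.75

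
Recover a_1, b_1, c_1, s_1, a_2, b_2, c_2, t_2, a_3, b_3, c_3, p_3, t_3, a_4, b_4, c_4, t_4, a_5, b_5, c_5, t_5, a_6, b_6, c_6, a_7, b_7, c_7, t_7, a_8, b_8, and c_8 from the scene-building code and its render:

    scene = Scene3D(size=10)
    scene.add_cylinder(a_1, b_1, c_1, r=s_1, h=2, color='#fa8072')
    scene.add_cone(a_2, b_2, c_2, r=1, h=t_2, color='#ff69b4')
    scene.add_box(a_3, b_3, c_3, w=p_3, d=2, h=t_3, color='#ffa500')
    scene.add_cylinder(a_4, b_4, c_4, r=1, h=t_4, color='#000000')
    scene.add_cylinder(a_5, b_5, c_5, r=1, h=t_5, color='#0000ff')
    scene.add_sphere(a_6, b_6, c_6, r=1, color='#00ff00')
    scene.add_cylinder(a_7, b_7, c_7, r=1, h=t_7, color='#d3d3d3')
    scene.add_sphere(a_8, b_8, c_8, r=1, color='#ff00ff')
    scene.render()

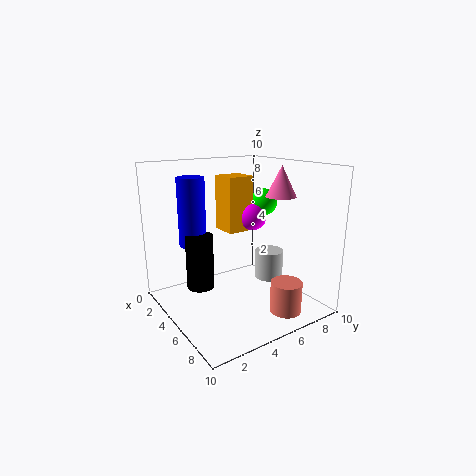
a_1 = 9
b_1 = 6
c_1 = 1
s_1 = 1
a_2 = 7
b_2 = 7
c_2 = 8
t_2 = 2
a_3 = 2
b_3 = 5
c_3 = 5
p_3 = 2
t_3 = 4
a_4 = 3
b_4 = 3
c_4 = 1
t_4 = 4
a_5 = 2
b_5 = 3
c_5 = 4
t_5 = 5
a_6 = 4
b_6 = 8
c_6 = 7
a_7 = 6
b_7 = 7
c_7 = 2
t_7 = 2
a_8 = 4
b_8 = 7
c_8 = 6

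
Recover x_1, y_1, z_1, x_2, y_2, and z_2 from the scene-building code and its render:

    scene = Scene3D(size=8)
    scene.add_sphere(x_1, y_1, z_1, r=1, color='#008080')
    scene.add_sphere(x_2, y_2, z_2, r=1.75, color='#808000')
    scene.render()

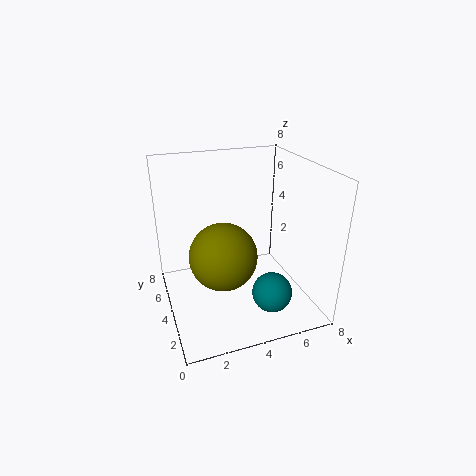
x_1 = 4.75, y_1 = 1, z_1 = 2.25, x_2 = 2.75, y_2 = 2.75, z_2 = 3.75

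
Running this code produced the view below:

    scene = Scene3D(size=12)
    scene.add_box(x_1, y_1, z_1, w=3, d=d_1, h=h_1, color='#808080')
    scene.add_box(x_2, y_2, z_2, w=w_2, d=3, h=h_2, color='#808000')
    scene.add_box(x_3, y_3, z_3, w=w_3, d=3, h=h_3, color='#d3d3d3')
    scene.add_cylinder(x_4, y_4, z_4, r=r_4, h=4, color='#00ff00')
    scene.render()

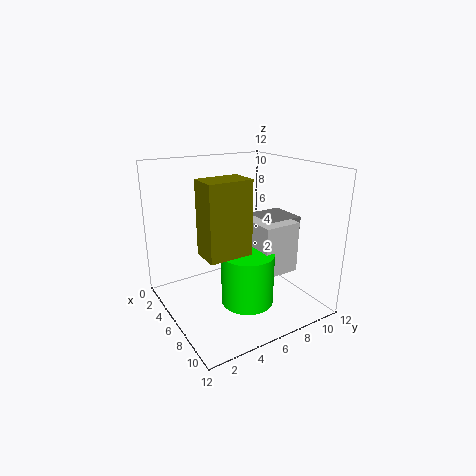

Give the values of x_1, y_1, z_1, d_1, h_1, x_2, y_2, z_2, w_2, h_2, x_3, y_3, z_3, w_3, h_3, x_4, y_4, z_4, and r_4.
x_1 = 6; y_1 = 7; z_1 = 7; d_1 = 3; h_1 = 1; x_2 = 9; y_2 = 1; z_2 = 7; w_2 = 2; h_2 = 5; x_3 = 6; y_3 = 6; z_3 = 4; w_3 = 4; h_3 = 4; x_4 = 9; y_4 = 5; z_4 = 2; r_4 = 2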